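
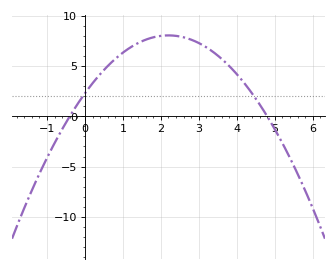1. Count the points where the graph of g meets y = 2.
2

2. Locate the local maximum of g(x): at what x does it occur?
2.2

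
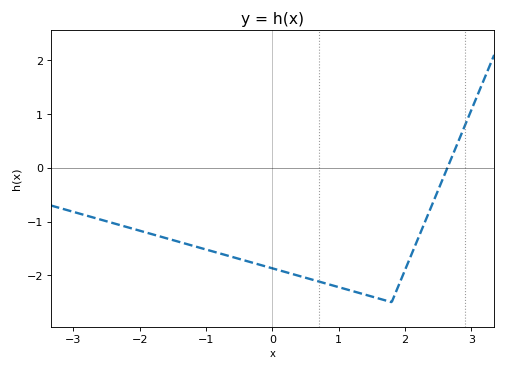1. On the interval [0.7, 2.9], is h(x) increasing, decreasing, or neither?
neither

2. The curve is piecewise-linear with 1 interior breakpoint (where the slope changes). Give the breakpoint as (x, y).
(1.8, -2.5)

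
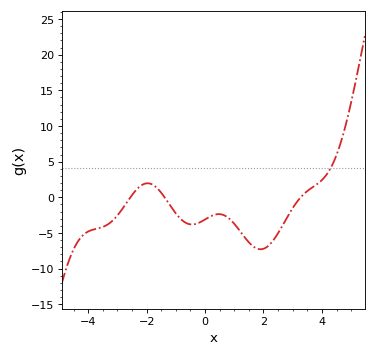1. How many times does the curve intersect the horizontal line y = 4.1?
1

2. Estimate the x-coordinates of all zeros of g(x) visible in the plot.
-2.55, -1.39, 3.27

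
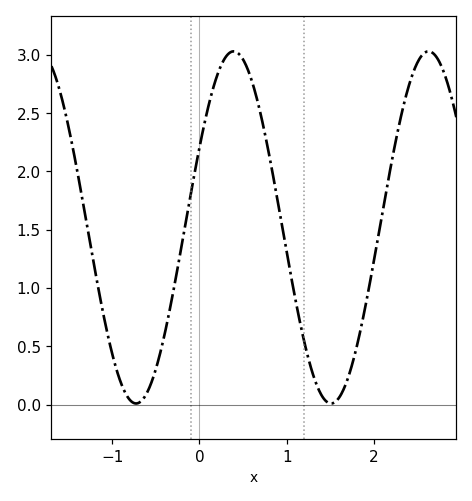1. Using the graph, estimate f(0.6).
2.8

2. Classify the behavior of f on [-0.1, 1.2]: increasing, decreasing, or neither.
neither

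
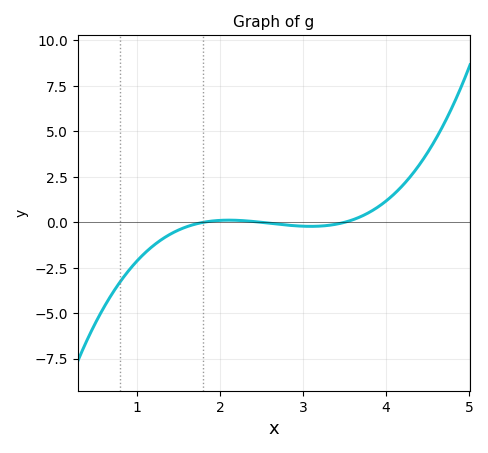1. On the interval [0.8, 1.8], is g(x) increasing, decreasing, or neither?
increasing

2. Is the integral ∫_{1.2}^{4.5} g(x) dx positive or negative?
positive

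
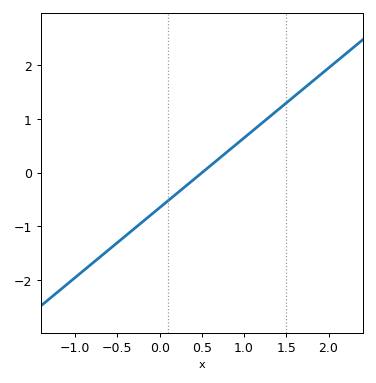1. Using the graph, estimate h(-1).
-1.95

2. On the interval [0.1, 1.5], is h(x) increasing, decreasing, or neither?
increasing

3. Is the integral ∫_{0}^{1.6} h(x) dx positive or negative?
positive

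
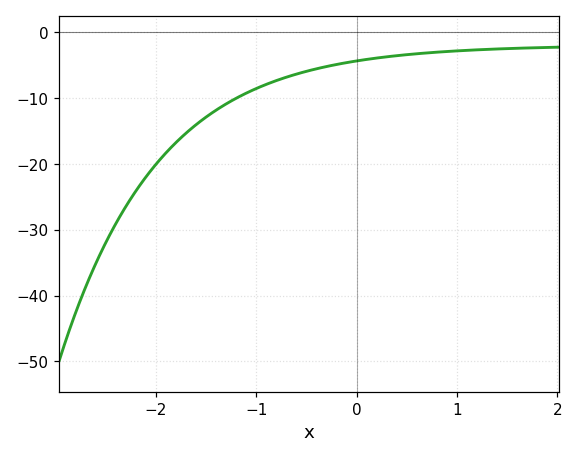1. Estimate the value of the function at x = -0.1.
-4.6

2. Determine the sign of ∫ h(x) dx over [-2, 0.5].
negative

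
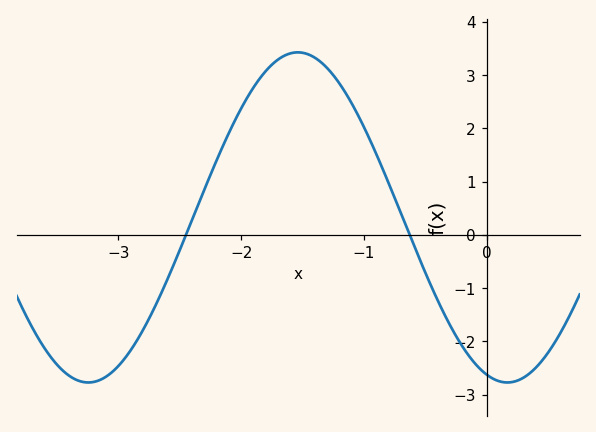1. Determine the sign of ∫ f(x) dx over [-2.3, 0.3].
positive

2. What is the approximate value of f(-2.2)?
1.4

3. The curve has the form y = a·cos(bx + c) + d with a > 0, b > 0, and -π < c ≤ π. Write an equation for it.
y = 3.1cos(1.84x + 2.83) + 0.33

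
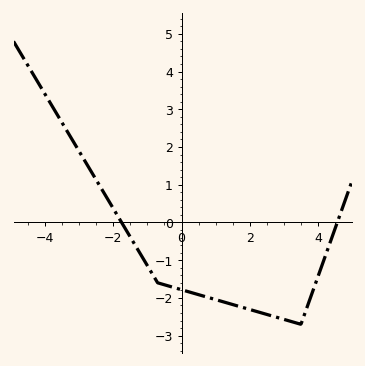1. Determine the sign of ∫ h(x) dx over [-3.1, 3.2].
negative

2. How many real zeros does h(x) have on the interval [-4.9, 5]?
2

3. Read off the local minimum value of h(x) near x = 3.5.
-2.7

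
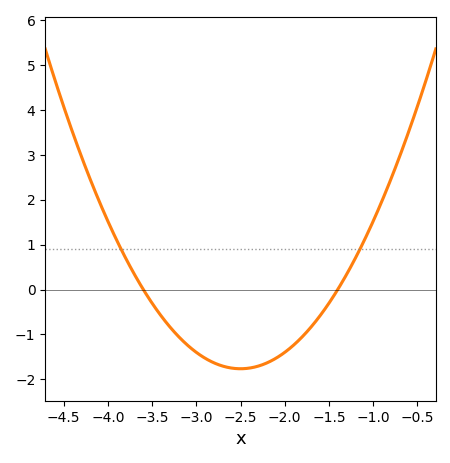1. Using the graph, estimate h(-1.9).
-1.24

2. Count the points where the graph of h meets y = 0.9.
2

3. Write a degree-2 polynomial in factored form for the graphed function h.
y = 1.46(x + 3.6)(x + 1.4)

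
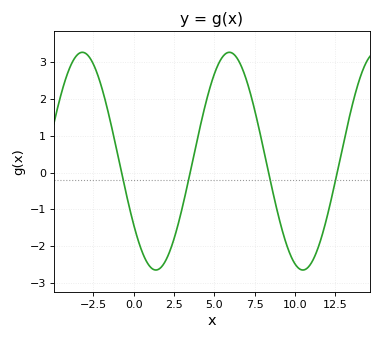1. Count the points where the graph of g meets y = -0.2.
4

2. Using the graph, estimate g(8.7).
-0.7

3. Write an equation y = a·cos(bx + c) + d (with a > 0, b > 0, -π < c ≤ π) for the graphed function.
y = 2.96cos(0.69x + 2.2) + 0.31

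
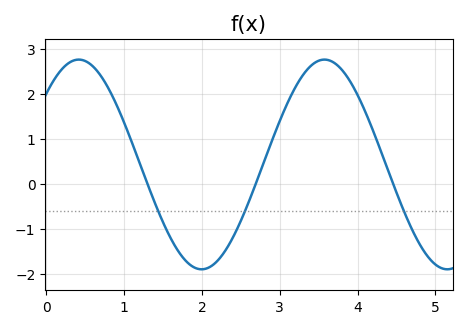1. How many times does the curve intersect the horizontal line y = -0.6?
3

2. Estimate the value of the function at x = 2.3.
-1.5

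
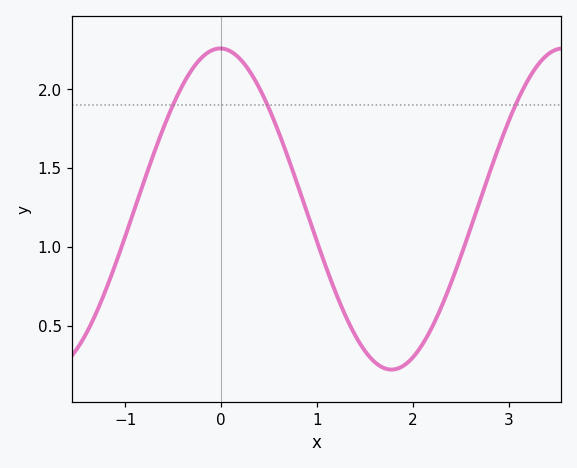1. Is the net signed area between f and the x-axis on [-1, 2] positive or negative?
positive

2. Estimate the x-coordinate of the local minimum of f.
1.77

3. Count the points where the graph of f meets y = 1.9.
3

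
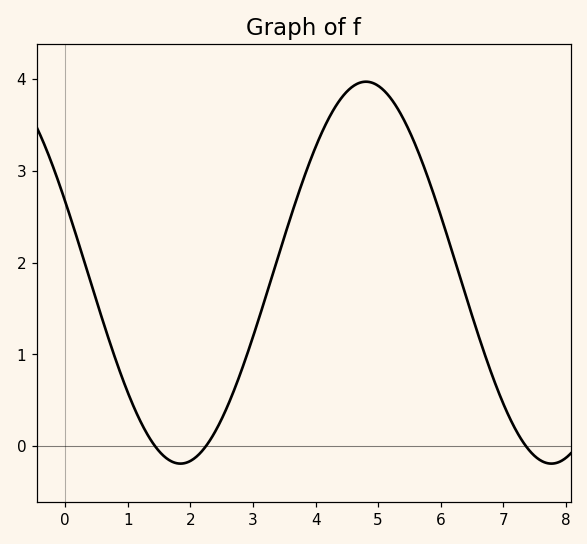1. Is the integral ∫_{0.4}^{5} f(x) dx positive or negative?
positive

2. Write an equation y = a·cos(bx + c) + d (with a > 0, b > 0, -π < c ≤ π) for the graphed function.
y = 2.08cos(1.06x + 1.19) + 1.89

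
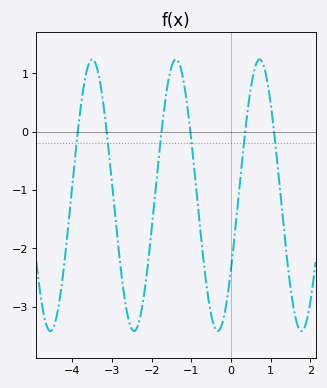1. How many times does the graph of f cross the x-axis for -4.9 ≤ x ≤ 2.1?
6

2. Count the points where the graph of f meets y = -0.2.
6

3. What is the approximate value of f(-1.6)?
0.799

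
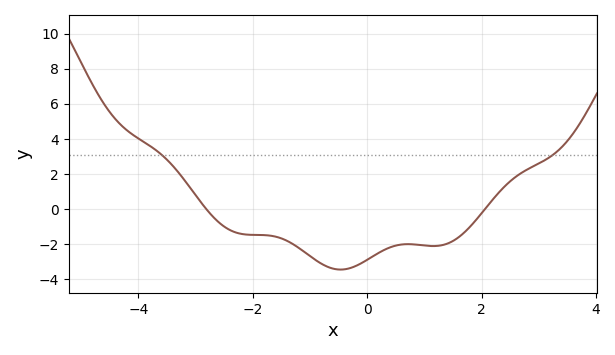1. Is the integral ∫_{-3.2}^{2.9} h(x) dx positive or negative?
negative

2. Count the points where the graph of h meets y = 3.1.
2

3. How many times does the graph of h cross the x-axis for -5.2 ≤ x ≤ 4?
2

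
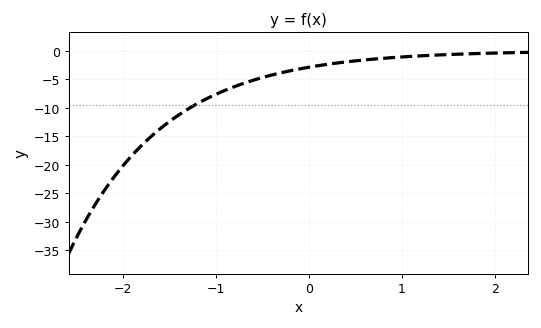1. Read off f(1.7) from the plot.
-0.506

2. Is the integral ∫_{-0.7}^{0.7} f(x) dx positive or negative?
negative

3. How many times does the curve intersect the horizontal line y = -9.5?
1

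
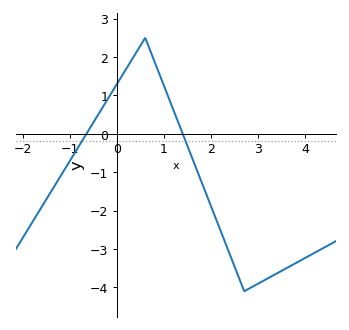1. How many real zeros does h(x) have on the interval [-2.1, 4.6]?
2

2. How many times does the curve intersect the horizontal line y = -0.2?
2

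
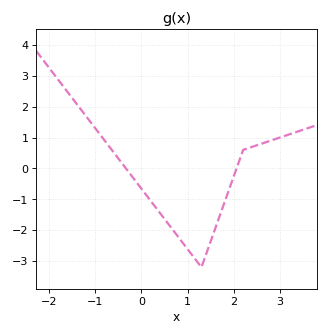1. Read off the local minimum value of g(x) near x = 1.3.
-3.2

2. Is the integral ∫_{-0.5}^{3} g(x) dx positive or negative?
negative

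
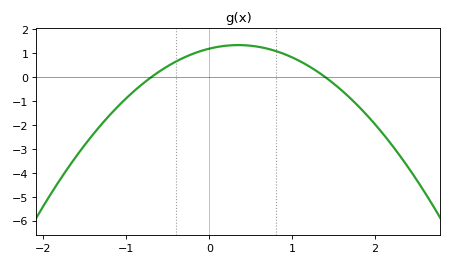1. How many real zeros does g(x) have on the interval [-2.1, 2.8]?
2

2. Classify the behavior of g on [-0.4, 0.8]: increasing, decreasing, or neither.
neither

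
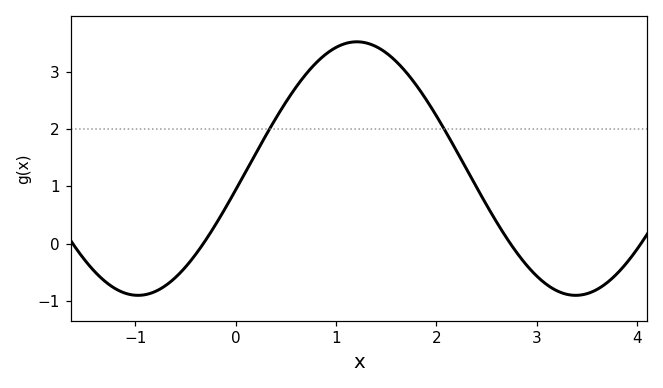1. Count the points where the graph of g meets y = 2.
2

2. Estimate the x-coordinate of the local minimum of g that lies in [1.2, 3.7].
3.4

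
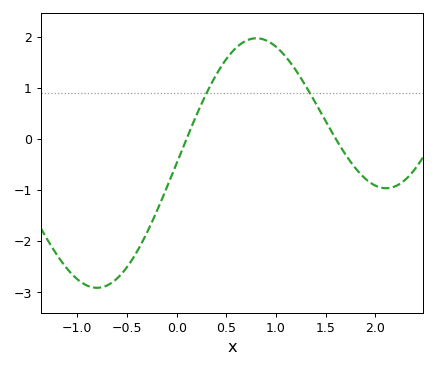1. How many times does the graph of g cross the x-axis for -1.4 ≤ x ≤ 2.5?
2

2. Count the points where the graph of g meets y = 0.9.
2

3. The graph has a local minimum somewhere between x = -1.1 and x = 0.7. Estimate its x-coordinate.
-0.801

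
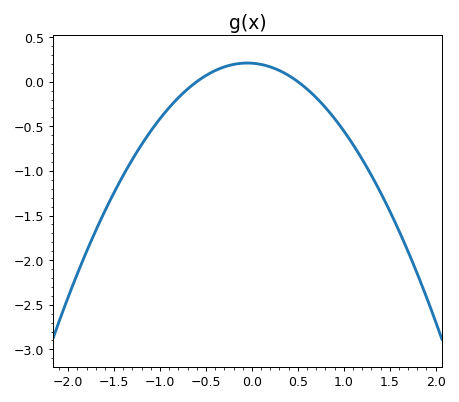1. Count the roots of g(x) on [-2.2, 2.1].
2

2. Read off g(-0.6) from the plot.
0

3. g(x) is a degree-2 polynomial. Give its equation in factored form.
y = -0.69(x + 0.6)(x - 0.5)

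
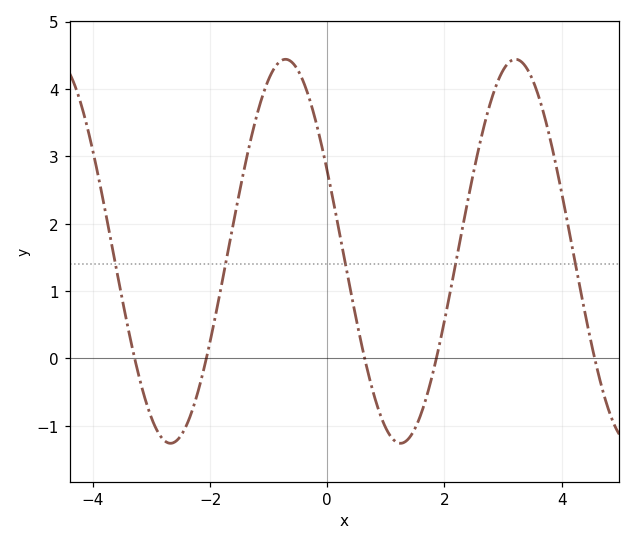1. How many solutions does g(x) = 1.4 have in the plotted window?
5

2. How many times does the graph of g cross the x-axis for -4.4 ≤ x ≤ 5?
5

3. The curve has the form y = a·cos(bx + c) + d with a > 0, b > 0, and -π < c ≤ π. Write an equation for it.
y = 2.85cos(1.6x + 1.1) + 1.59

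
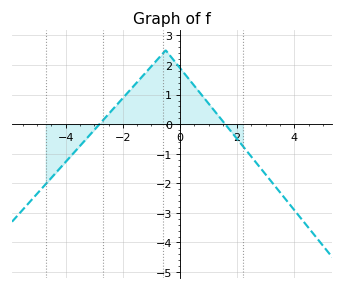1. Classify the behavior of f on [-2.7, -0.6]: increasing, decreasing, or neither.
increasing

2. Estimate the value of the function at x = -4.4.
-1.7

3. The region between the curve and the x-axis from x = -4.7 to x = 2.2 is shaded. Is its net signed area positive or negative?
positive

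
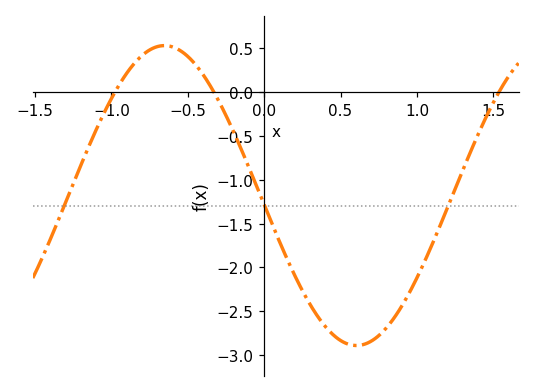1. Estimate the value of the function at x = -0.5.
0.4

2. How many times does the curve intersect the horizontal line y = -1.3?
3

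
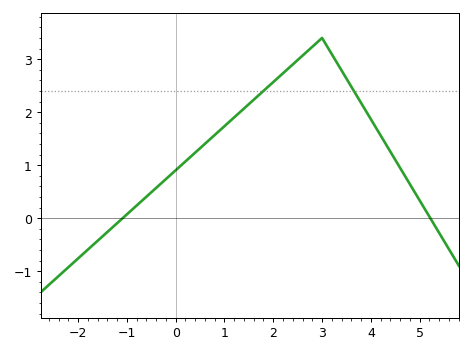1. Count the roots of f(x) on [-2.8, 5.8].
2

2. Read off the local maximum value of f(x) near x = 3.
3.4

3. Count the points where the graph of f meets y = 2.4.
2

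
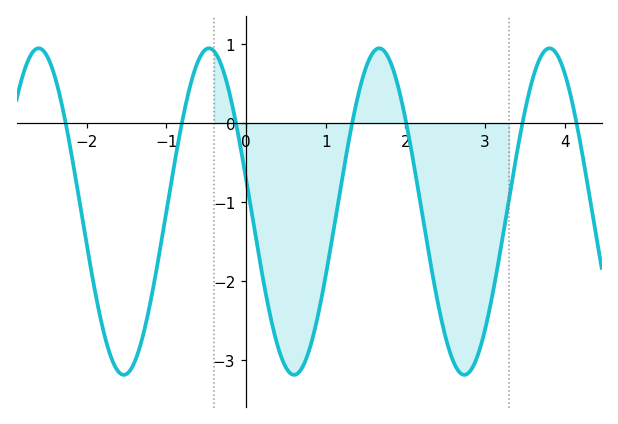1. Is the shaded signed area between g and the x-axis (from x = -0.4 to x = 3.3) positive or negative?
negative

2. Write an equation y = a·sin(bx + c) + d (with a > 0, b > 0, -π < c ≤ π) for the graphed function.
y = 2.07sin(2.94x + 2.94) - 1.12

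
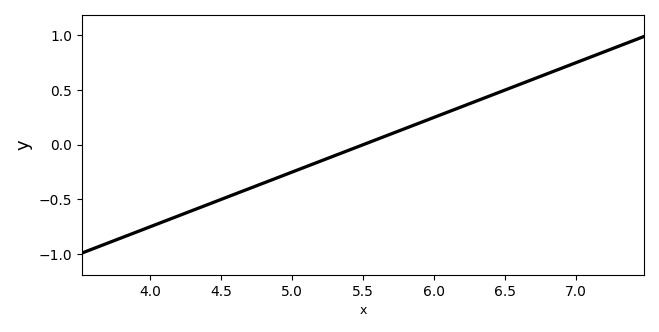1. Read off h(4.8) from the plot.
-0.35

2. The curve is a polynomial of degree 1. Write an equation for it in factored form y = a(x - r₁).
y = 0.5(x - 5.5)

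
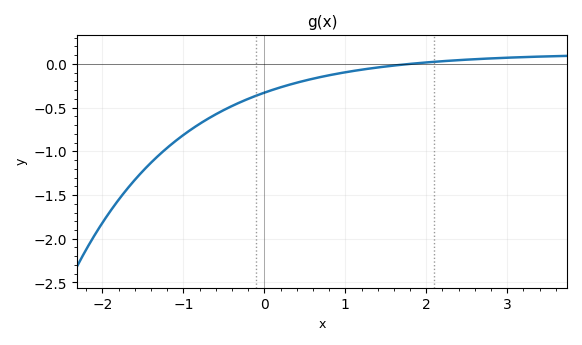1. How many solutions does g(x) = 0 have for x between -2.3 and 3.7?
1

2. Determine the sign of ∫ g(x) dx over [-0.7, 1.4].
negative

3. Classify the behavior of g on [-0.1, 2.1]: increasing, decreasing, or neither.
increasing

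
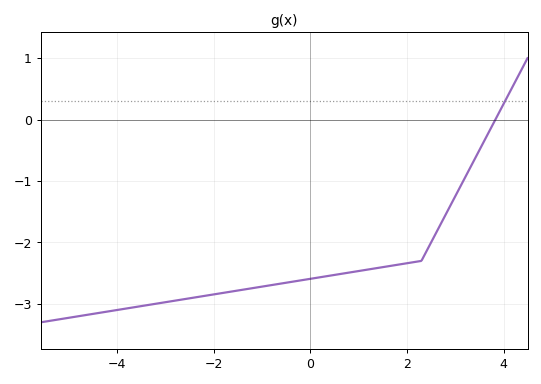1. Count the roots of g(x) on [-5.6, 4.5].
1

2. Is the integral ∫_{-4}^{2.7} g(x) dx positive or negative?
negative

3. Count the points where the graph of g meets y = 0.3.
1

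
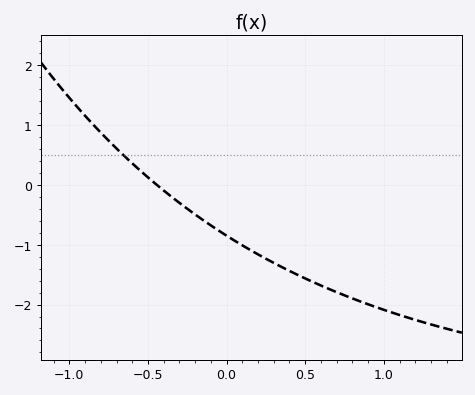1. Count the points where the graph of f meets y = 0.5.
1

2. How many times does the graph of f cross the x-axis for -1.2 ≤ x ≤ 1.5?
1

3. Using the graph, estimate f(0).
-0.8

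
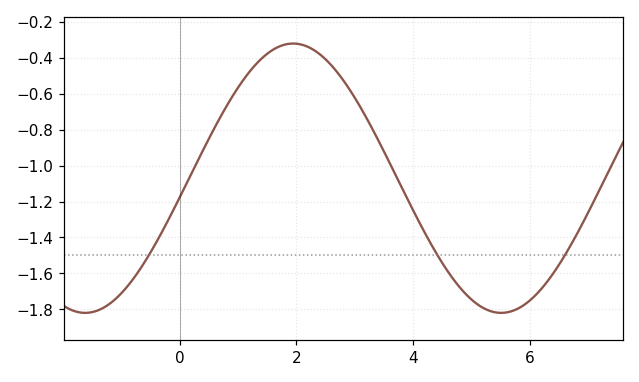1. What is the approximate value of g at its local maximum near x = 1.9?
-0.32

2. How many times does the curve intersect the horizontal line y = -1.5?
3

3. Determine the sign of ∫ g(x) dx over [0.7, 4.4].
negative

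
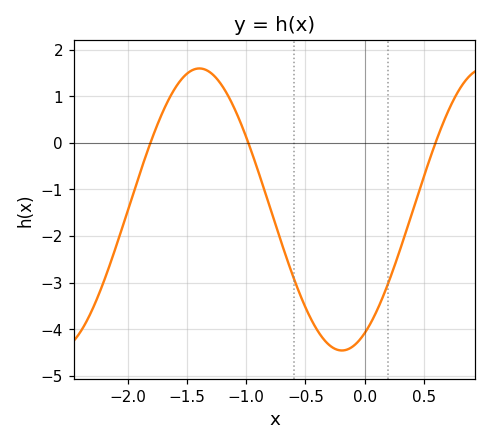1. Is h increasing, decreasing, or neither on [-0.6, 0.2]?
neither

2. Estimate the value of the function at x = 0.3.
-2.29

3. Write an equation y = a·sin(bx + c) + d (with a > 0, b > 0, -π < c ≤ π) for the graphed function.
y = 3.03sin(2.61x - 1.07) - 1.43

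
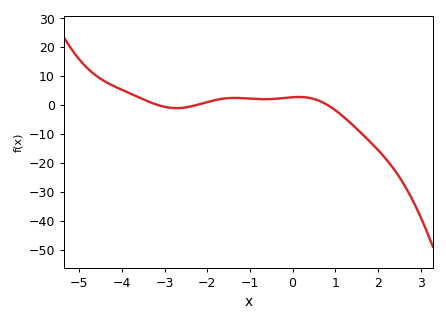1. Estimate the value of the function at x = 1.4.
-6.88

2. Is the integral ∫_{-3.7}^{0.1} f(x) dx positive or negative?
positive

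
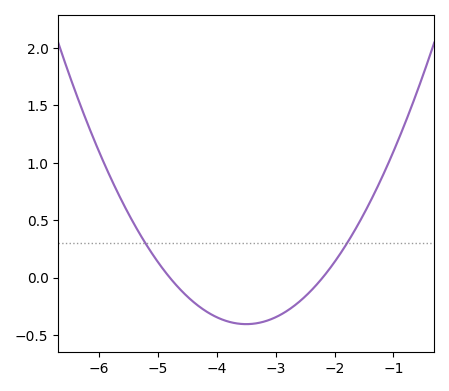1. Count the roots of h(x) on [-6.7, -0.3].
2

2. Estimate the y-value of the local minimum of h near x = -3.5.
-0.406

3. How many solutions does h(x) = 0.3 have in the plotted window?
2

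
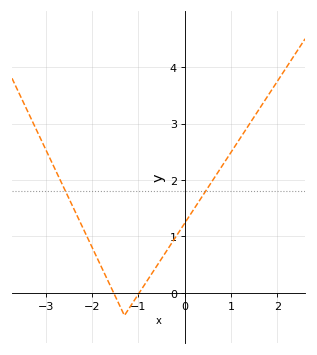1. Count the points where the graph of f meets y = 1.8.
2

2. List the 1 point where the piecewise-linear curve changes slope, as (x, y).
(-1.3, -0.4)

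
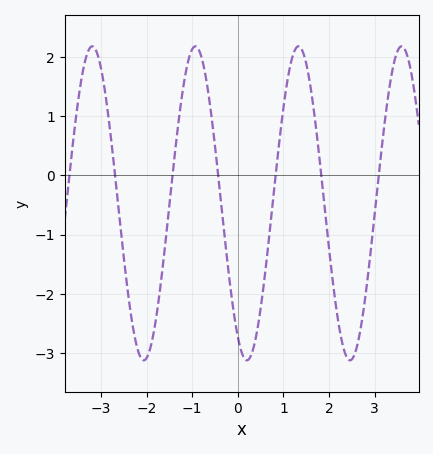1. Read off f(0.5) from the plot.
-2.2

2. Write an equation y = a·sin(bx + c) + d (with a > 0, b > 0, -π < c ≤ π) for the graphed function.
y = 2.65sin(2.8x - 2.1) - 0.47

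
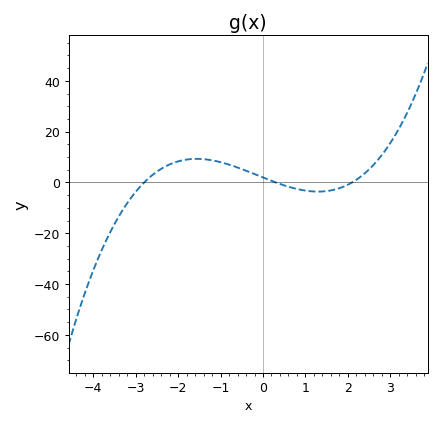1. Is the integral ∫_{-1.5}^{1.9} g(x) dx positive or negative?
positive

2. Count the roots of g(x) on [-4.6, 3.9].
3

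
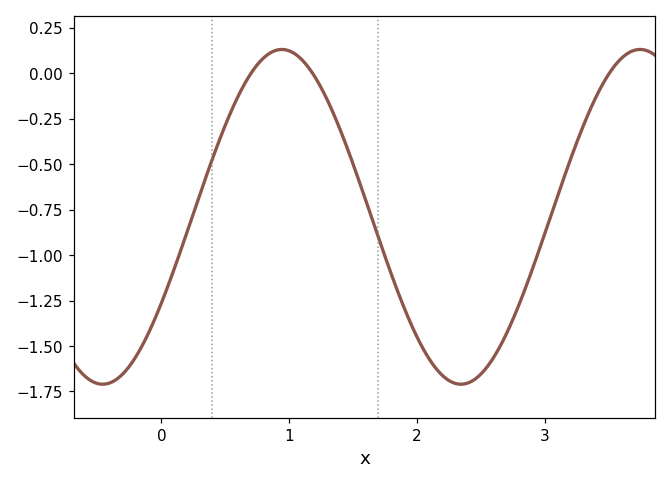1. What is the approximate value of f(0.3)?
-0.67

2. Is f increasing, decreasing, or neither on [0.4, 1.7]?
neither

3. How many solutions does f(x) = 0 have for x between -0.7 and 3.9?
3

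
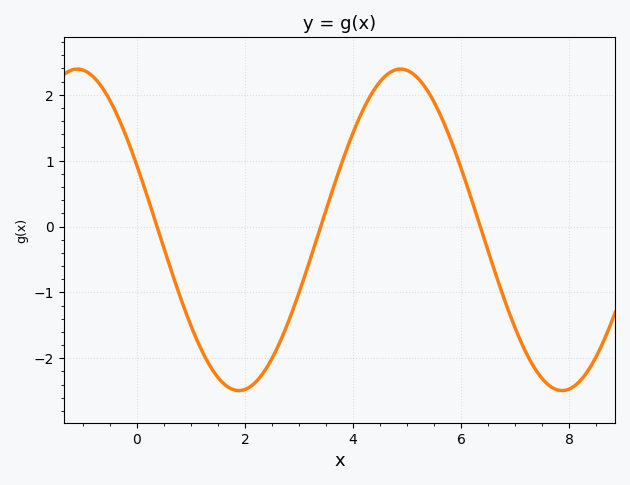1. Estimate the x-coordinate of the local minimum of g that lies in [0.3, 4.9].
1.89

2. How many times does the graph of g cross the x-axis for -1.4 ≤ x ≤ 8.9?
3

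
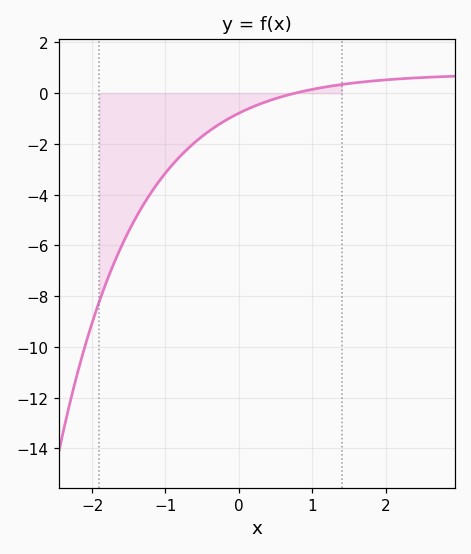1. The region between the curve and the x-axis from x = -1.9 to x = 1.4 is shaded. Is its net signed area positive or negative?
negative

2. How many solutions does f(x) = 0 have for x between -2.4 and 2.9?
1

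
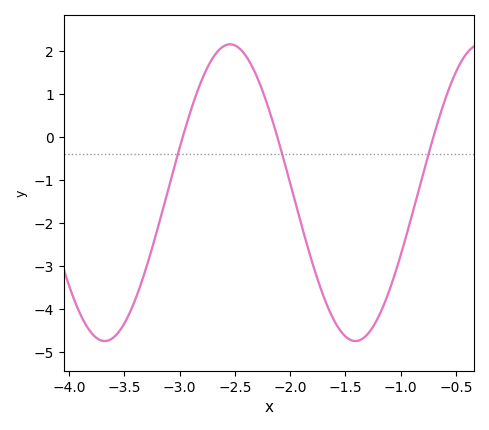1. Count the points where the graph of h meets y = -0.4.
3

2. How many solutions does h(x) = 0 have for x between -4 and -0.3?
3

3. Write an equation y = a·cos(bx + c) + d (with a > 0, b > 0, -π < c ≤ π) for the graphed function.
y = 3.45cos(2.77x + 0.762) - 1.29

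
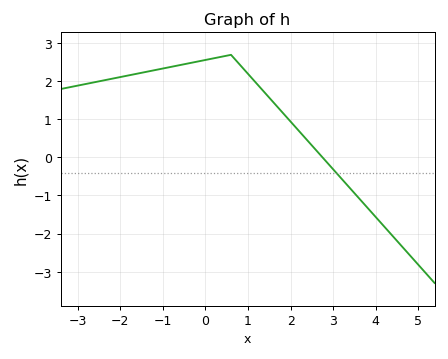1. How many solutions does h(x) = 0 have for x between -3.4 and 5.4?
1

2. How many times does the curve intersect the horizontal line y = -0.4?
1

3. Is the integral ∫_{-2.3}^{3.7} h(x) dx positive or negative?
positive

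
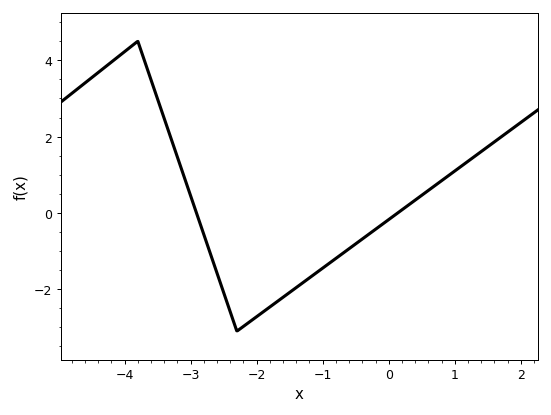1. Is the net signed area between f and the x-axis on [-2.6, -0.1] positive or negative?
negative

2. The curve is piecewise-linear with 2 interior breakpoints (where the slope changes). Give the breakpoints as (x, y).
(-3.8, 4.5); (-2.3, -3.1)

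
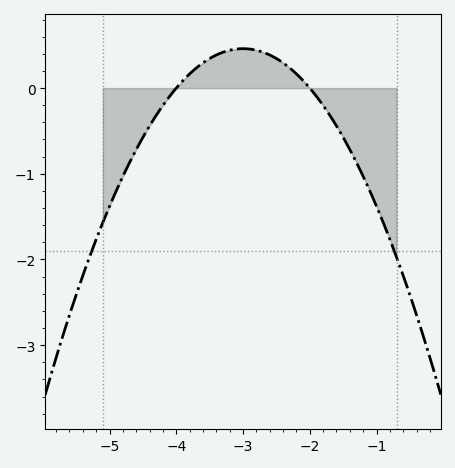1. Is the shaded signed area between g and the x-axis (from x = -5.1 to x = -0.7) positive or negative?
negative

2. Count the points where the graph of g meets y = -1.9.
2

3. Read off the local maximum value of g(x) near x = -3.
0.46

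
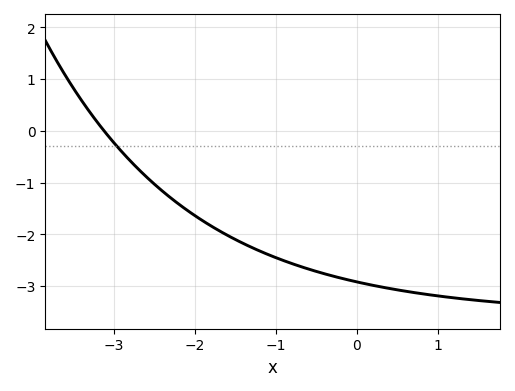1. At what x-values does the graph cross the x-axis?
-3.1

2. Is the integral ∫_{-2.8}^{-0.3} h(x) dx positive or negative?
negative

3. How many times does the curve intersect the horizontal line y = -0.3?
1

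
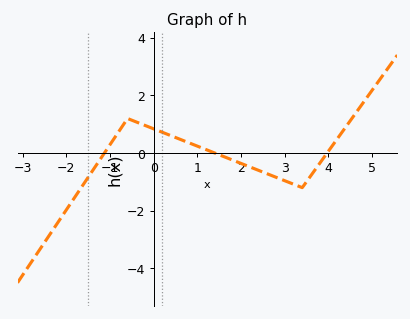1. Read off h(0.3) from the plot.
0.66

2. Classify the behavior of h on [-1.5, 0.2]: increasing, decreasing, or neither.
neither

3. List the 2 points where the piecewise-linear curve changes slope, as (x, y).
(-0.6, 1.2); (3.4, -1.2)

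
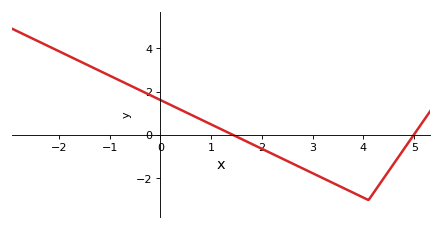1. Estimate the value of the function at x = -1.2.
2.96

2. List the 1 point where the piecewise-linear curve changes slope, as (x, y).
(4.1, -3)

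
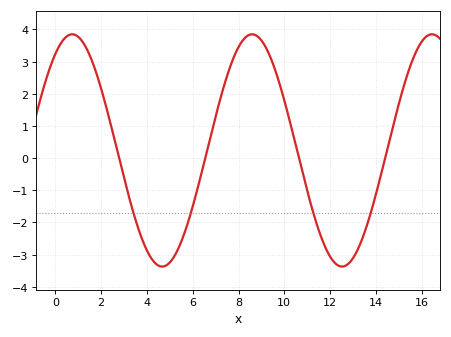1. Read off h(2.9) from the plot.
-0.3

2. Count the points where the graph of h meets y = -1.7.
4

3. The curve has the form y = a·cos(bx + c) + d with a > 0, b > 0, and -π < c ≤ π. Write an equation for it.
y = 3.61cos(0.8x - 0.59) + 0.24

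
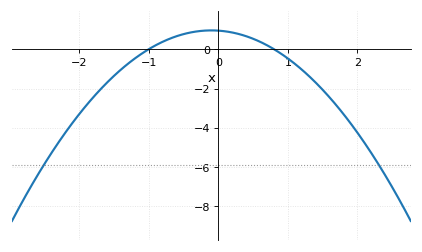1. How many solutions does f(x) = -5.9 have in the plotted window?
2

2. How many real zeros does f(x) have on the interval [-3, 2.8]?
2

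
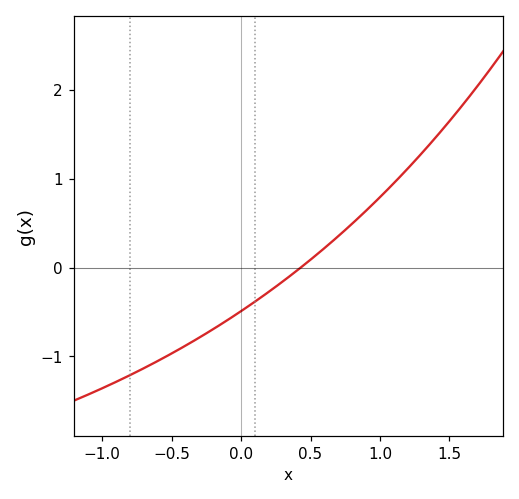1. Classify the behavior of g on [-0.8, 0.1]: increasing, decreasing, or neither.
increasing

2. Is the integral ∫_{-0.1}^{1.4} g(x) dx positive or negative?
positive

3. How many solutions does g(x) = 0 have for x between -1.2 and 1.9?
1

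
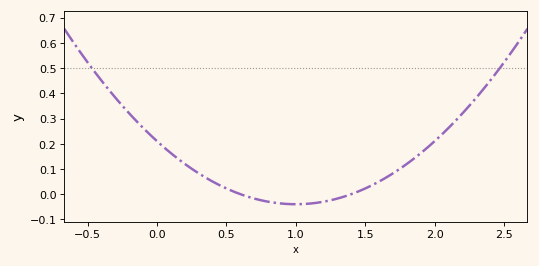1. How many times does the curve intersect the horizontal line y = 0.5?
2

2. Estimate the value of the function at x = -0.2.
0.32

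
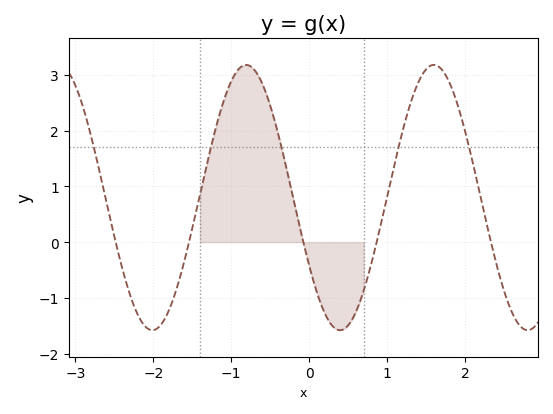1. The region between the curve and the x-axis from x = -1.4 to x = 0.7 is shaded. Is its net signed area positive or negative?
positive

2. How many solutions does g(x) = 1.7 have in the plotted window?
5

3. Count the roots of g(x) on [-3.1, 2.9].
5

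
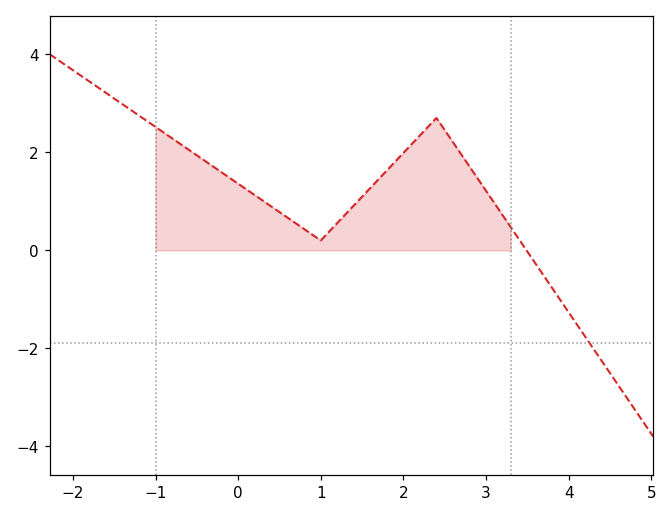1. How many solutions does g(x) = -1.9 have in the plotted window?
1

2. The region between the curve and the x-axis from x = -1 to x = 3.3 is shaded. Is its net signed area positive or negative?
positive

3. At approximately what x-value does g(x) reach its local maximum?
2.4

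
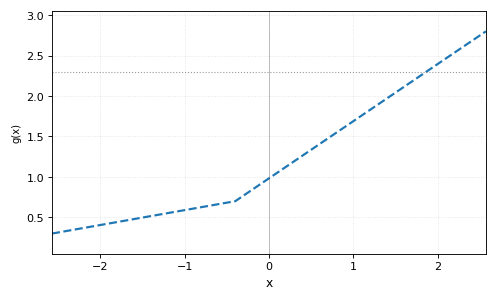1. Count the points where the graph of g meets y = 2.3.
1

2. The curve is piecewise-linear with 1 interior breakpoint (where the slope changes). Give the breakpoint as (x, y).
(-0.4, 0.7)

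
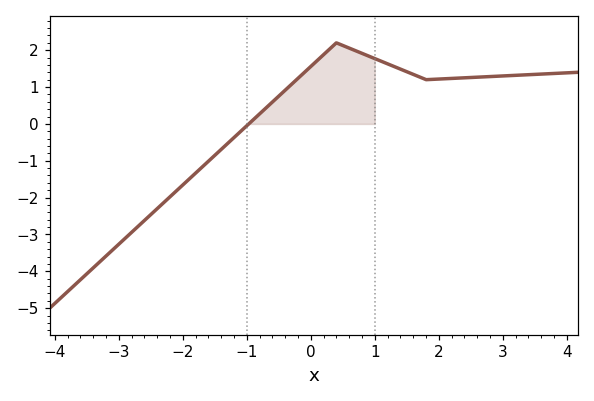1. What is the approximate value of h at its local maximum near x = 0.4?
2.2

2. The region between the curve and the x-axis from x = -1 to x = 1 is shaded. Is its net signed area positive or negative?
positive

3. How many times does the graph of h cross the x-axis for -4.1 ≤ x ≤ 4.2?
1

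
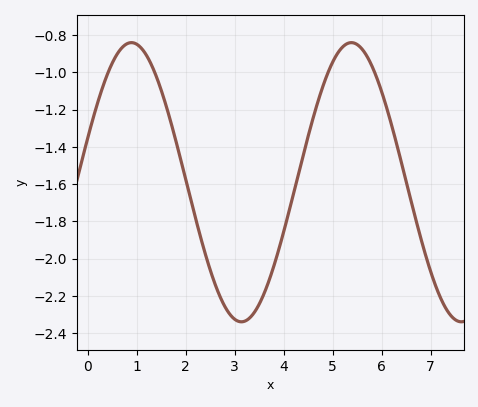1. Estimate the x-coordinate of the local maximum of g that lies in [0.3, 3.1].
0.892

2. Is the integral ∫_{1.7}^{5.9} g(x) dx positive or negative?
negative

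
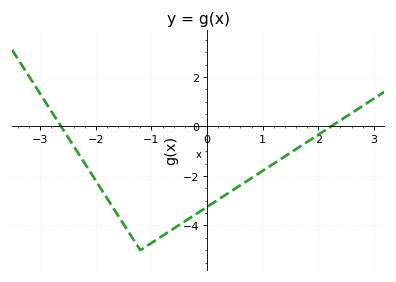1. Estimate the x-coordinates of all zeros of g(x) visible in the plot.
-2.6, 2.2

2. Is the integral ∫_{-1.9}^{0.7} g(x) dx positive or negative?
negative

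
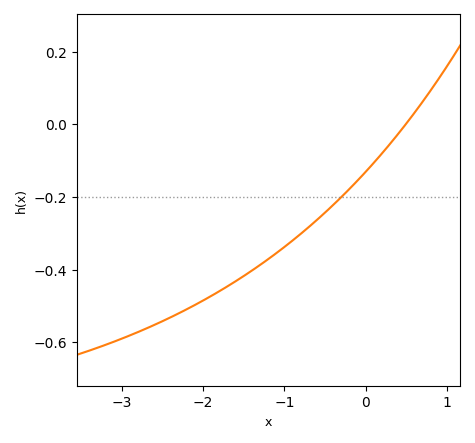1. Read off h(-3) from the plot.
-0.6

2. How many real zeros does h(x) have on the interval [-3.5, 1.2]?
1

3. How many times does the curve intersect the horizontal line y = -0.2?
1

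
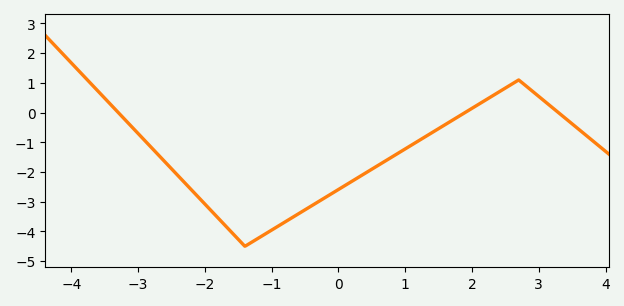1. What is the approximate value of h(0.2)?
-2.3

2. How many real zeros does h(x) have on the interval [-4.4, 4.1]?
3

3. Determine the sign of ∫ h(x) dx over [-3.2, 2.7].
negative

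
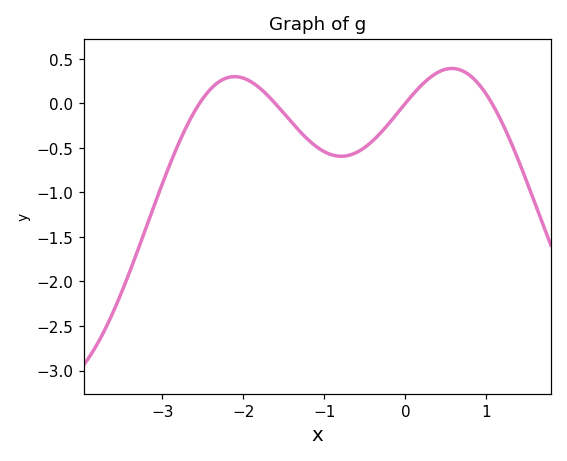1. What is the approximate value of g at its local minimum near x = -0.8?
-0.6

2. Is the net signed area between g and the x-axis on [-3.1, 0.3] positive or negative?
negative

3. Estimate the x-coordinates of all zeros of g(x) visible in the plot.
-2.5, -1.6, 0, 1.1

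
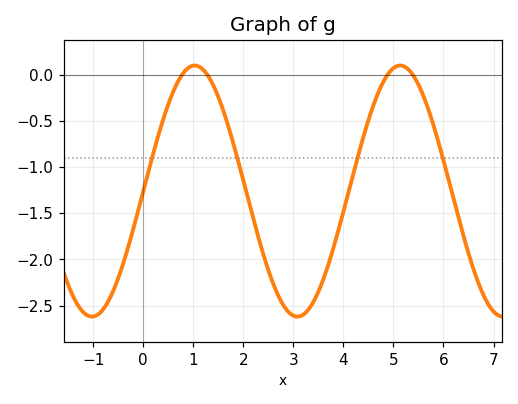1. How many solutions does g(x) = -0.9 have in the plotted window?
4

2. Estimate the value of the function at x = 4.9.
0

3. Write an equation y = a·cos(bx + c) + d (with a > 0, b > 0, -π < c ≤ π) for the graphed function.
y = 1.36cos(1.5x - 1.6) - 1.26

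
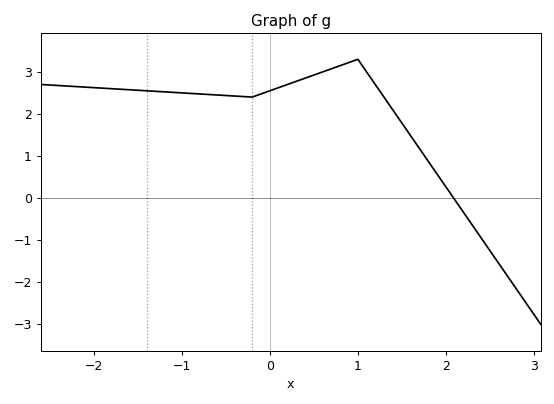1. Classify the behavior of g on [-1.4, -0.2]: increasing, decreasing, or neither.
decreasing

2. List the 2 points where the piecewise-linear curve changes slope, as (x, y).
(-0.2, 2.4); (1, 3.3)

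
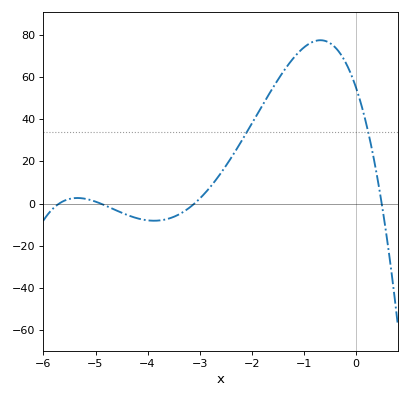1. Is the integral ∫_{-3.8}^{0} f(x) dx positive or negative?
positive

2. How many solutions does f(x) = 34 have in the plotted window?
2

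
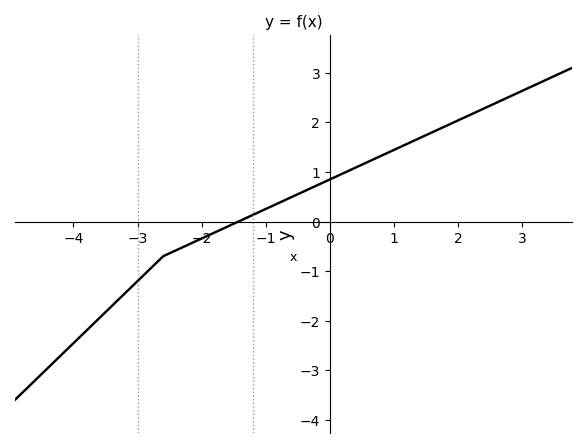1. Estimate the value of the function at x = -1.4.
0.015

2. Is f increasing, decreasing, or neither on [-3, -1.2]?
increasing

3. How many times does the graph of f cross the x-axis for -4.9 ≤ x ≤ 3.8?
1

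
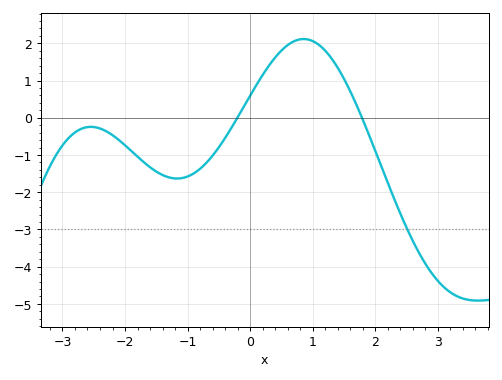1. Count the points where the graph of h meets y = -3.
1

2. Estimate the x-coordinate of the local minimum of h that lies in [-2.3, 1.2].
-1.2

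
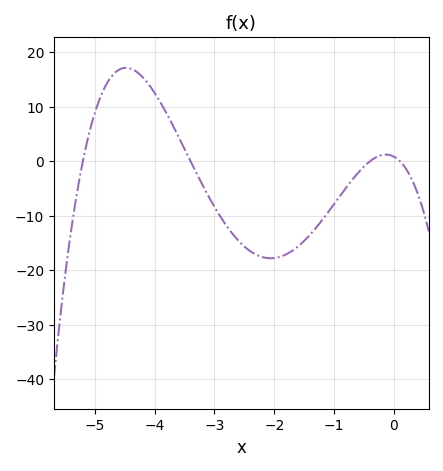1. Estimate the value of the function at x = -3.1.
-6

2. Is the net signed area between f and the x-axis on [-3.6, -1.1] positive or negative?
negative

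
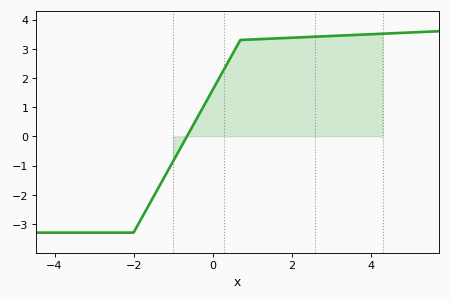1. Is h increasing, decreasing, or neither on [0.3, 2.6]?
increasing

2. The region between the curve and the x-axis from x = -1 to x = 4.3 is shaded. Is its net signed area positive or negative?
positive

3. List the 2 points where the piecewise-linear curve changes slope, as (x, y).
(-2, -3.3); (0.7, 3.3)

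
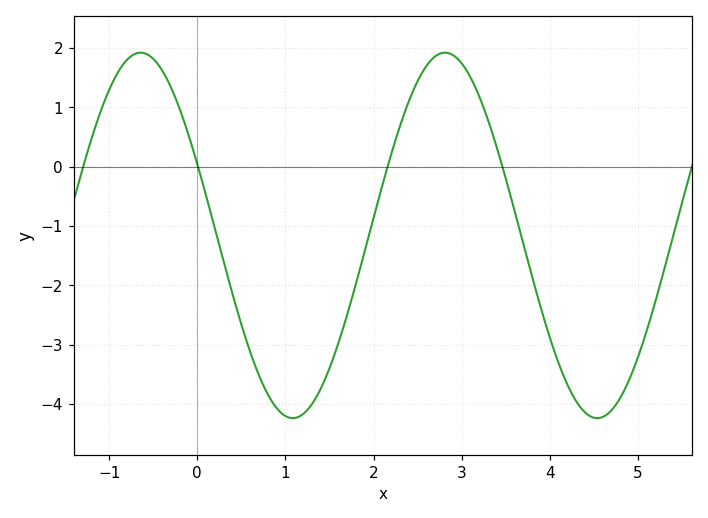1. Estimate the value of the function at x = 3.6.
-0.752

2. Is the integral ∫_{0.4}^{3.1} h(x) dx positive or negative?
negative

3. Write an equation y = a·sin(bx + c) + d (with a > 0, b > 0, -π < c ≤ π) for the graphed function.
y = 3.08sin(1.82x + 2.74) - 1.16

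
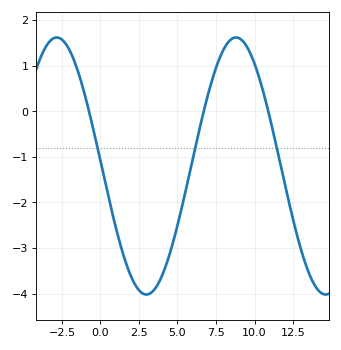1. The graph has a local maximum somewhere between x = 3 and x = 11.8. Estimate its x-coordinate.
8.8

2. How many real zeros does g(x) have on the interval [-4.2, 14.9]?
3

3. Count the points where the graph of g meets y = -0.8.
3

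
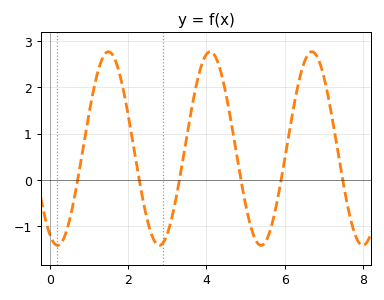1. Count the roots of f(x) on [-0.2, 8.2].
6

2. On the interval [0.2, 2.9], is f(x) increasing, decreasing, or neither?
neither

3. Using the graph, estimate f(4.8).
0.411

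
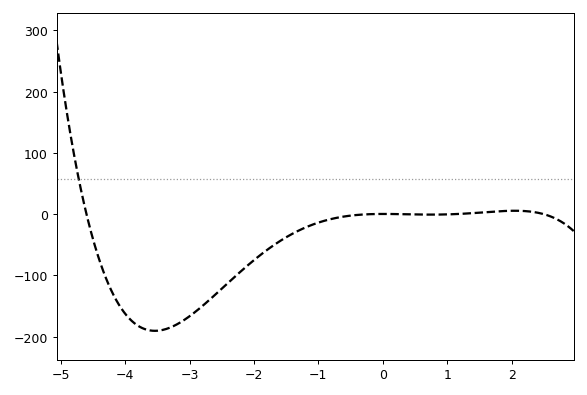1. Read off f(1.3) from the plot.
0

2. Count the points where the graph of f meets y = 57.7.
1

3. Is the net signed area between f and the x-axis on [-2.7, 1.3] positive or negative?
negative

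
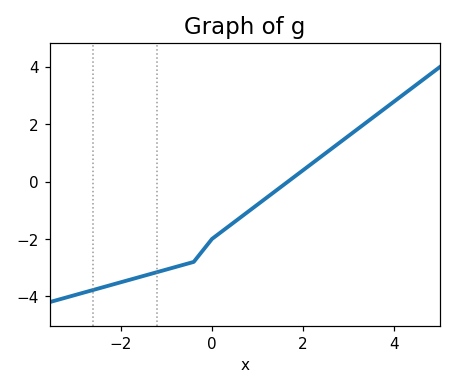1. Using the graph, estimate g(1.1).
-0.684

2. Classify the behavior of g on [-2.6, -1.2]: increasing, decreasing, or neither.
increasing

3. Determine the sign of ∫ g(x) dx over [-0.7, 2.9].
negative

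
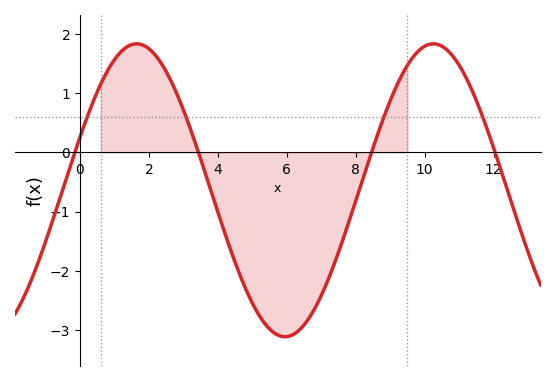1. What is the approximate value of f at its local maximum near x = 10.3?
1.84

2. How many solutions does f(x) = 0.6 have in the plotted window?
4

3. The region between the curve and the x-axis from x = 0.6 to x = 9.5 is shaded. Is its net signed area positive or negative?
negative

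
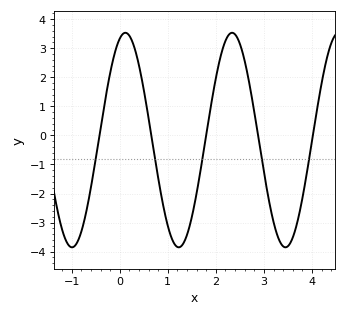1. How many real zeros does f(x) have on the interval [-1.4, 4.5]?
5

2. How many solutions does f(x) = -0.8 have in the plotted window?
5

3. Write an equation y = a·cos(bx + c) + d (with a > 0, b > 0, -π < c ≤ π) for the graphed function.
y = 3.69cos(2.83x - 0.332) - 0.16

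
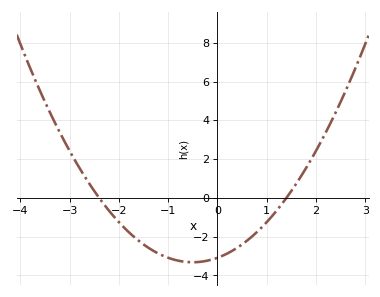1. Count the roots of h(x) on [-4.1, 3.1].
2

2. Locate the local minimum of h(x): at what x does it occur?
-0.5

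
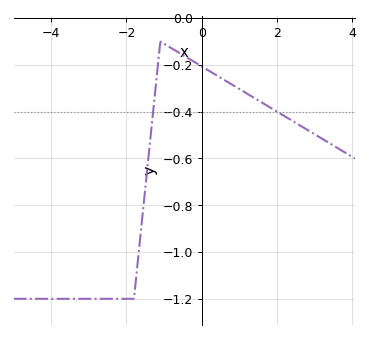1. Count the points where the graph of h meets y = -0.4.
2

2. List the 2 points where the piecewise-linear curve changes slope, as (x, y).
(-1.8, -1.2); (-1.1, -0.1)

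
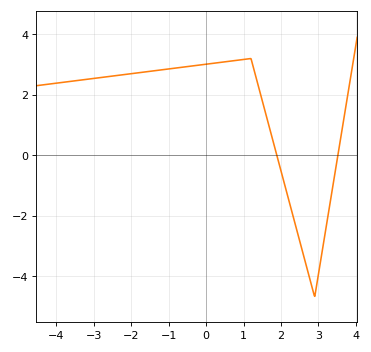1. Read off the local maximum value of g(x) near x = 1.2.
3.2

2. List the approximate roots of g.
1.89, 3.52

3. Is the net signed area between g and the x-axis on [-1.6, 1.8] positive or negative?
positive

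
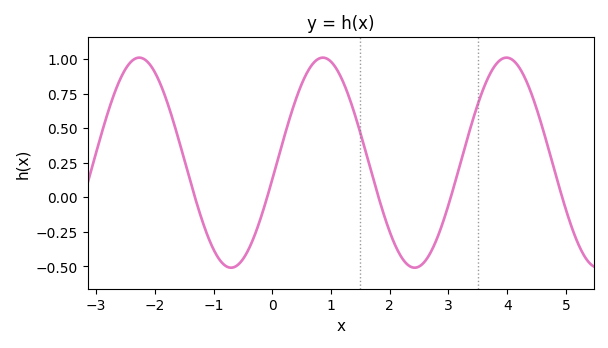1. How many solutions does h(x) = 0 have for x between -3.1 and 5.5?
5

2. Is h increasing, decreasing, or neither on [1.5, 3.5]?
neither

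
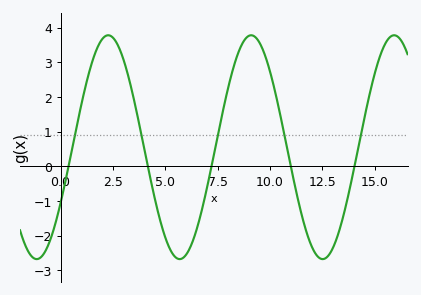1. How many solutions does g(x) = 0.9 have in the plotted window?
5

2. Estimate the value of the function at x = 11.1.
-0.3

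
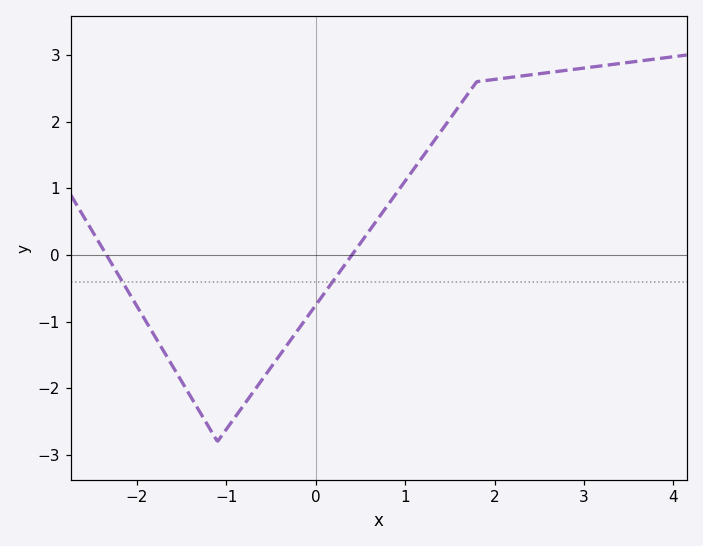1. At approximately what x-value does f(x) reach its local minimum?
-1.1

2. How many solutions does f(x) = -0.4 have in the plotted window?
2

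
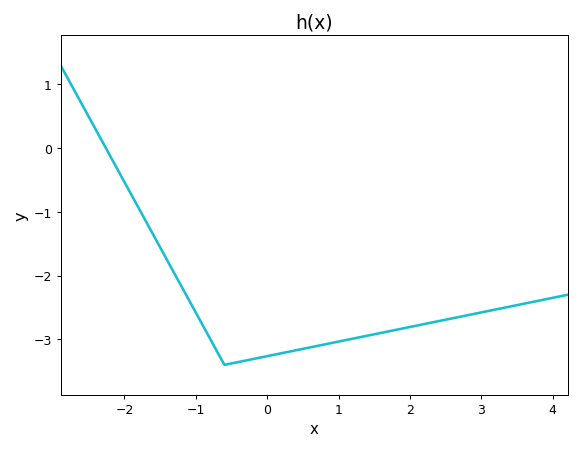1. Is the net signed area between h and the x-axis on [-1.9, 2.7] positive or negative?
negative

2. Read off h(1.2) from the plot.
-3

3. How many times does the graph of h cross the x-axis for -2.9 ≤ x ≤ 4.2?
1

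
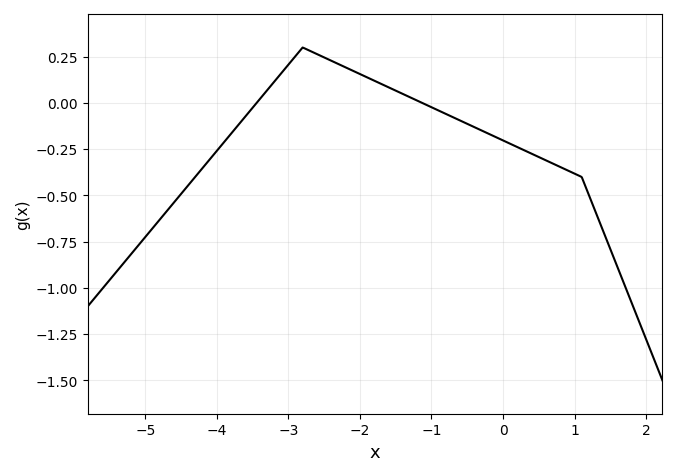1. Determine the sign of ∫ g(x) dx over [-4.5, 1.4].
negative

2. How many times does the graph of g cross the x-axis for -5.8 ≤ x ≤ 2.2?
2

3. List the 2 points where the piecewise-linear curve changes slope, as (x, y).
(-2.8, 0.3); (1.1, -0.4)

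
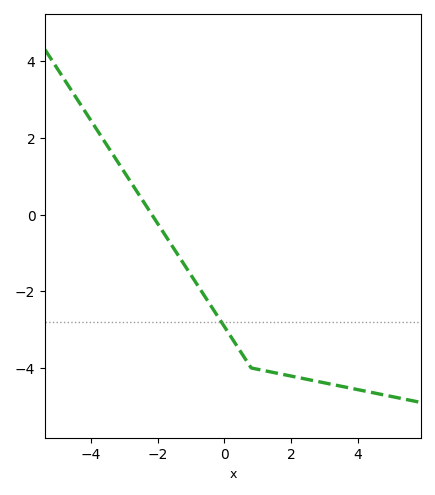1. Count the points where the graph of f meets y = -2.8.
1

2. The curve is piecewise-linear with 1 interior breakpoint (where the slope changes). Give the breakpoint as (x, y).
(0.8, -4)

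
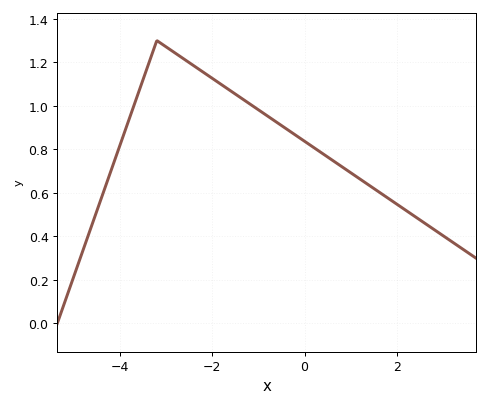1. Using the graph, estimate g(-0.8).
0.953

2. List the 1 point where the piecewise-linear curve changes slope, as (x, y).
(-3.2, 1.3)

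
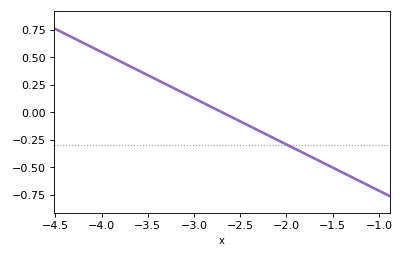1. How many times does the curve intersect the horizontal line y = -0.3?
1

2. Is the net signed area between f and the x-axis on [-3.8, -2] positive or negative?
positive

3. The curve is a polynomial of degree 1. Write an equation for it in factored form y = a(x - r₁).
y = -0.42(x + 2.7)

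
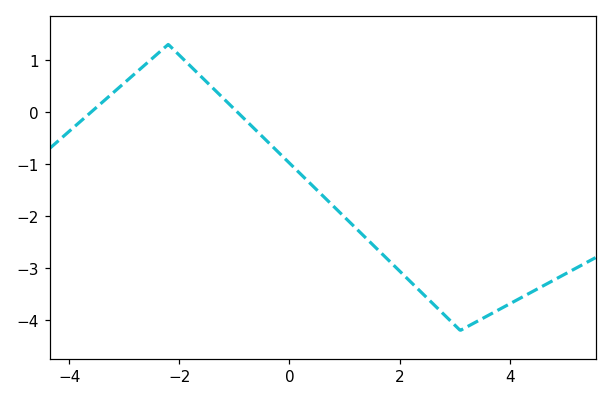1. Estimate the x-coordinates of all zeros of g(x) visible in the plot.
-3.6, -0.947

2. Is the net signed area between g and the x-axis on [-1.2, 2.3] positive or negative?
negative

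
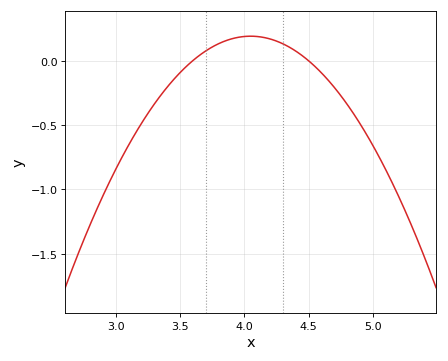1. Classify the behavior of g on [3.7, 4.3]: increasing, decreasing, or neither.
neither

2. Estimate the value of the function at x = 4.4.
0.075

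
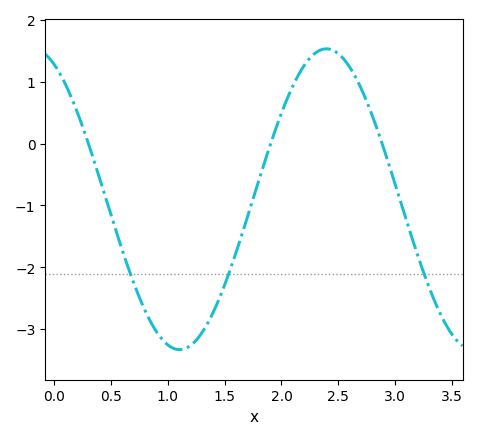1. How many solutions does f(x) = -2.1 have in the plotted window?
3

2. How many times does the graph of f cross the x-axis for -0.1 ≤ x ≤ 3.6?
3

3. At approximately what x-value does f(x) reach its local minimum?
1.1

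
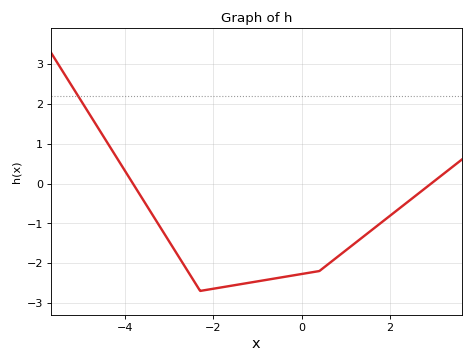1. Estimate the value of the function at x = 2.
-0.8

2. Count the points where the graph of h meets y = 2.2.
1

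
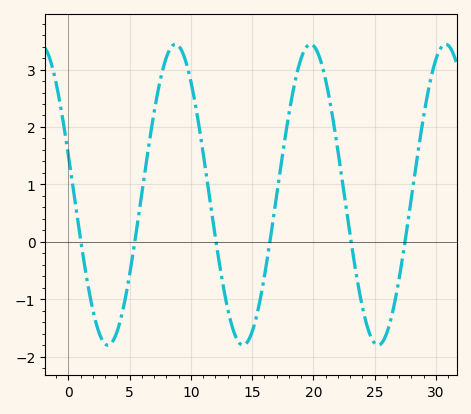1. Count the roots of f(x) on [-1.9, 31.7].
6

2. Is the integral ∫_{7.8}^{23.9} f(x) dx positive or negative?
positive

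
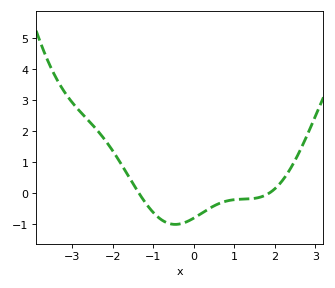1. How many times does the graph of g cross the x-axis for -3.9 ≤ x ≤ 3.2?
2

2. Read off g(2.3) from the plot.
0.607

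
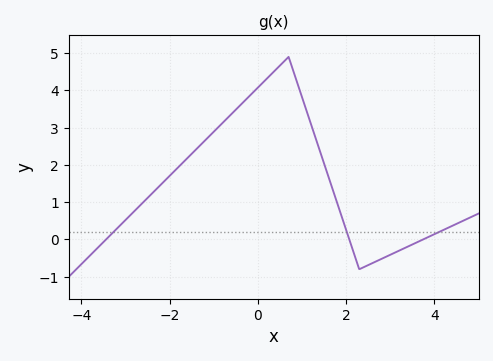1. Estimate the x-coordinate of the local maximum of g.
0.8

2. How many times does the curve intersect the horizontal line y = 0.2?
3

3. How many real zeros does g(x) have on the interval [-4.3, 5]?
3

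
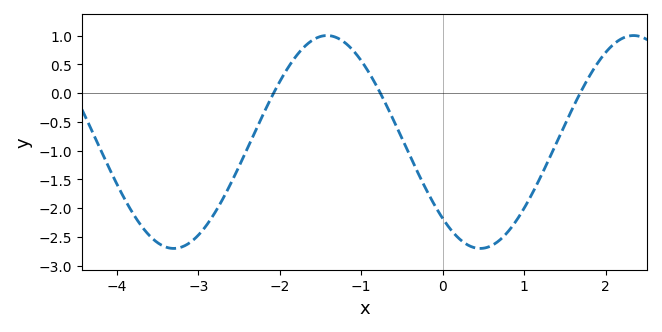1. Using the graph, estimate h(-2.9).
-2.3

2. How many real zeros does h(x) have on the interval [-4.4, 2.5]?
3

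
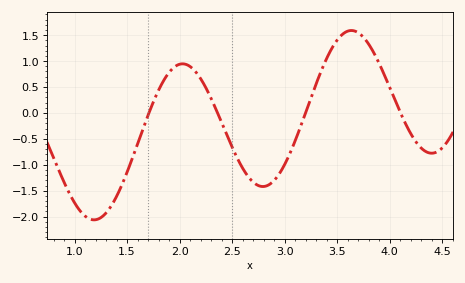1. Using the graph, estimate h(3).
-1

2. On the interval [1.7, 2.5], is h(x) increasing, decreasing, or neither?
neither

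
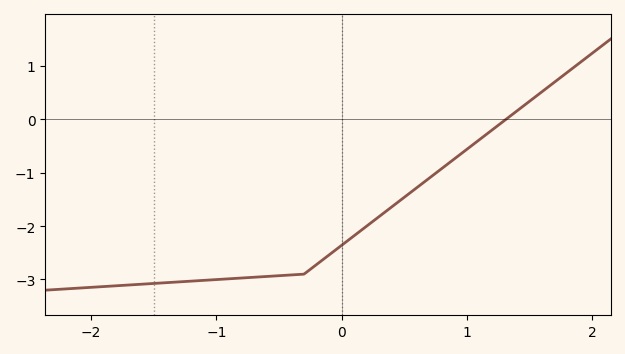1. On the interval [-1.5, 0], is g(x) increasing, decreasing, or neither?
increasing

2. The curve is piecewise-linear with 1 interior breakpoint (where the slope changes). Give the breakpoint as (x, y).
(-0.3, -2.9)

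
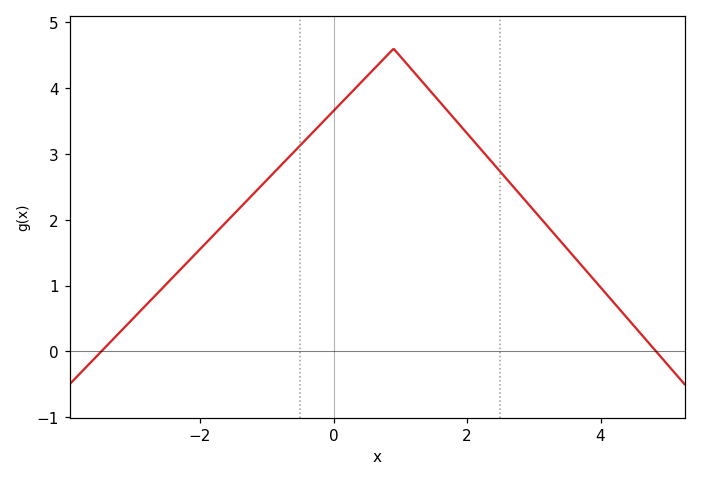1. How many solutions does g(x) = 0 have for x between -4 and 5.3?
2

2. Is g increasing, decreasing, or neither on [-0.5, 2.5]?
neither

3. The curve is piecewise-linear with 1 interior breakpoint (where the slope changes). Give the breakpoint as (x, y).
(0.9, 4.6)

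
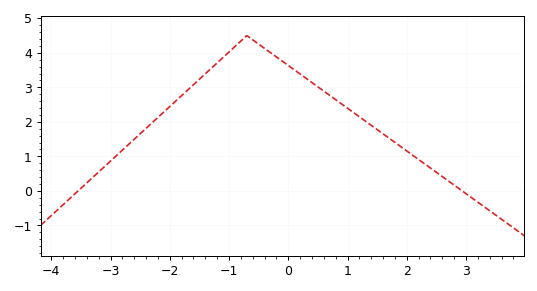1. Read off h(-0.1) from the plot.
3.8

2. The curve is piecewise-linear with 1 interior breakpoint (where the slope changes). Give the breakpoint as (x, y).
(-0.7, 4.5)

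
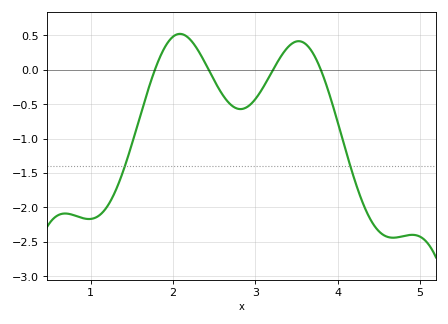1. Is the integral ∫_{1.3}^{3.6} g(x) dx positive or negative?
negative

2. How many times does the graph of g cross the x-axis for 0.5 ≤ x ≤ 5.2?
4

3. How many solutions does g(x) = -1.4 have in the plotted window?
2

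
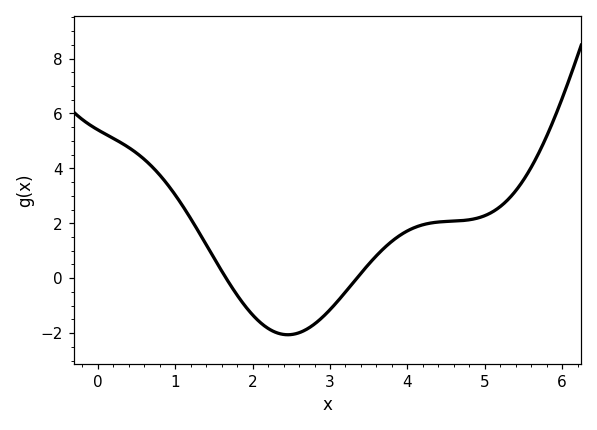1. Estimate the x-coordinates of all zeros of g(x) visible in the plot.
1.66, 3.35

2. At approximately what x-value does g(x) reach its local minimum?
2.46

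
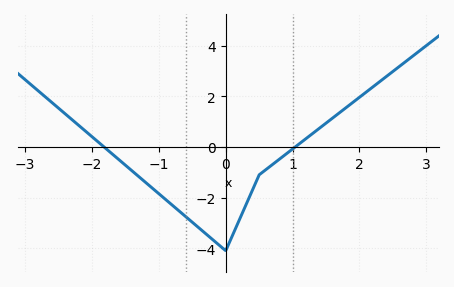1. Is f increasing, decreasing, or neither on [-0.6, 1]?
neither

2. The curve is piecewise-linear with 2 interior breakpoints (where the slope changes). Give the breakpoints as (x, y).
(0, -4.1); (0.5, -1.1)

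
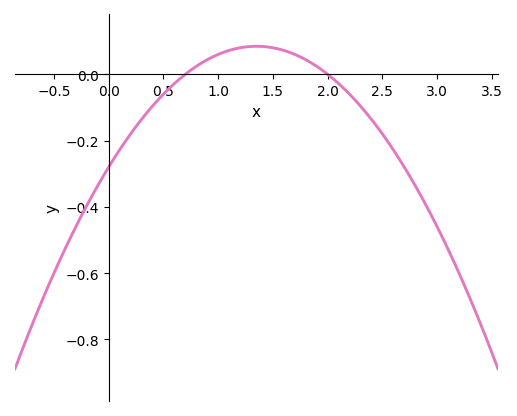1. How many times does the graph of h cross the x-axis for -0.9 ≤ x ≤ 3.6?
2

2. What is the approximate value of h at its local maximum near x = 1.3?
0.08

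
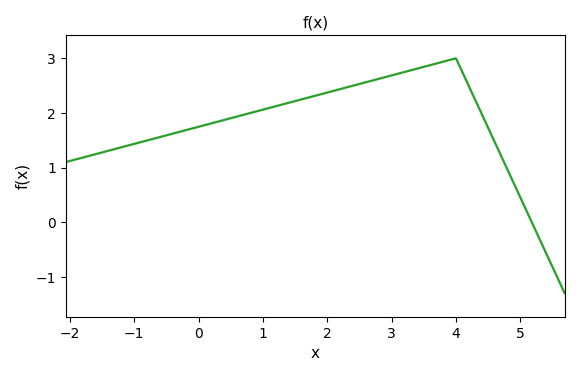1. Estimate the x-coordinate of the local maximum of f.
4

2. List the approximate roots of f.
5.2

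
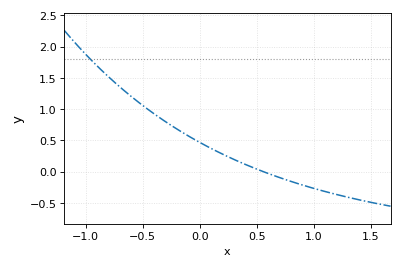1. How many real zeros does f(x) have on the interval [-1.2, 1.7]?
1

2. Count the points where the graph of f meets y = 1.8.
1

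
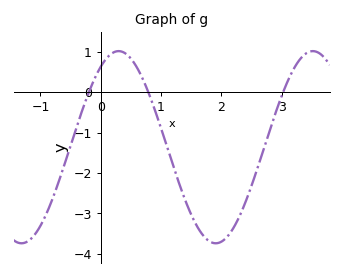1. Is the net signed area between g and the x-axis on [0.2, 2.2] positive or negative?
negative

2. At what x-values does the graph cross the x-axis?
-0.2, 0.8, 3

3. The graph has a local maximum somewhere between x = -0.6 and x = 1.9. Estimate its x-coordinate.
0.3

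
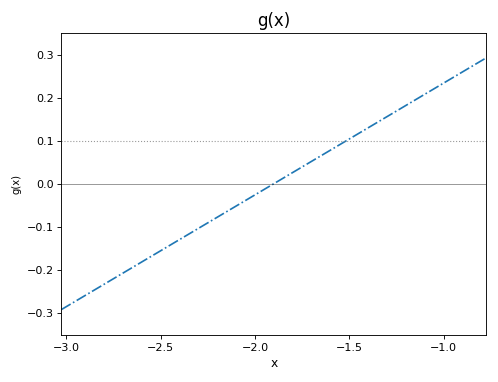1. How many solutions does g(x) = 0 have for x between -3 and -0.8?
1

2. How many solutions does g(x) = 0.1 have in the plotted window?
1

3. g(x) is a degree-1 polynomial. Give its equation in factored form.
y = 0.26(x + 1.9)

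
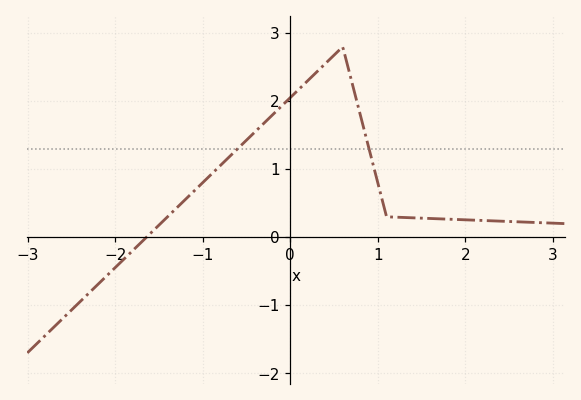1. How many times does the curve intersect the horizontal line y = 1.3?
2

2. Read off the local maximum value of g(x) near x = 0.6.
2.8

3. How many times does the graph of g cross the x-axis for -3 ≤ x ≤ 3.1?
1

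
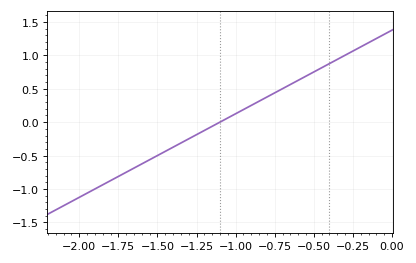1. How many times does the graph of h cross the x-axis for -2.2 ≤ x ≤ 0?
1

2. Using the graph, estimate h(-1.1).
0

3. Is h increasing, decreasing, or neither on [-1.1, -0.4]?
increasing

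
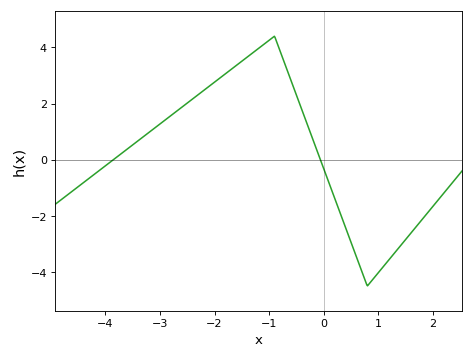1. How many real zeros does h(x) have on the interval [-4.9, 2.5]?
2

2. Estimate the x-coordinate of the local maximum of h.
-0.9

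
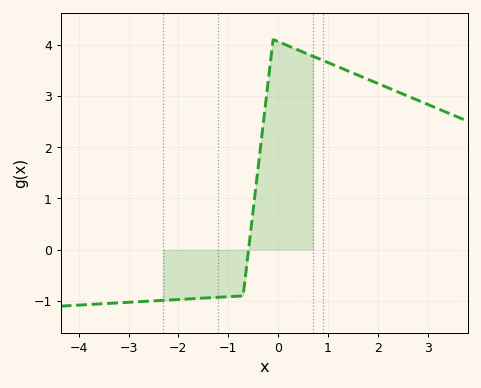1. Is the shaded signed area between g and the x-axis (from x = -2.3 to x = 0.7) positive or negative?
positive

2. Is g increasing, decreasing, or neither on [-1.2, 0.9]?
neither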